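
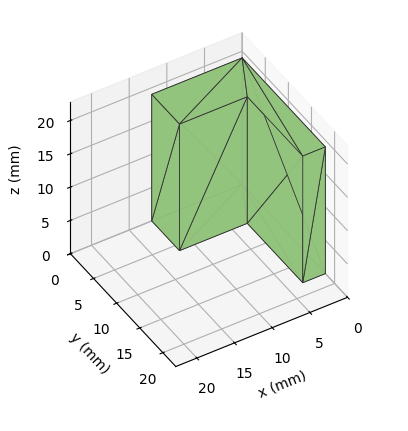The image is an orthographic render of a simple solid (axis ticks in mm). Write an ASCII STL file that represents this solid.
Reading the render: the shape is an L-shaped prism: outer 12 × 18 mm, arm thicknesses ≈ 6 mm (horizontal) and 3 mm (vertical), extruded 19 mm in z (dimensions read to the nearest mm from the axis ticks). For the STL, each face is triangulated and given an outward normal.

solid part
  facet normal 0.0000 0.0000 -1.0000
    outer loop
      vertex 12.0 6.0 0.0
      vertex 12.0 0.0 0.0
      vertex 0.0 0.0 0.0
    endloop
  endfacet
  facet normal 0.0000 0.0000 -1.0000
    outer loop
      vertex 3.0 6.0 0.0
      vertex 12.0 6.0 0.0
      vertex 0.0 0.0 0.0
    endloop
  endfacet
  facet normal 0.0000 0.0000 -1.0000
    outer loop
      vertex 3.0 18.0 0.0
      vertex 3.0 6.0 0.0
      vertex 0.0 0.0 0.0
    endloop
  endfacet
  facet normal 0.0000 0.0000 -1.0000
    outer loop
      vertex 0.0 18.0 0.0
      vertex 3.0 18.0 0.0
      vertex 0.0 0.0 0.0
    endloop
  endfacet
  facet normal 0.0000 0.0000 1.0000
    outer loop
      vertex 0.0 0.0 19.0
      vertex 12.0 0.0 19.0
      vertex 12.0 6.0 19.0
    endloop
  endfacet
  facet normal 0.0000 0.0000 1.0000
    outer loop
      vertex 0.0 0.0 19.0
      vertex 12.0 6.0 19.0
      vertex 3.0 6.0 19.0
    endloop
  endfacet
  facet normal 0.0000 0.0000 1.0000
    outer loop
      vertex 0.0 0.0 19.0
      vertex 3.0 6.0 19.0
      vertex 3.0 18.0 19.0
    endloop
  endfacet
  facet normal 0.0000 0.0000 1.0000
    outer loop
      vertex 0.0 0.0 19.0
      vertex 3.0 18.0 19.0
      vertex 0.0 18.0 19.0
    endloop
  endfacet
  facet normal 0.0000 -1.0000 0.0000
    outer loop
      vertex 0.0 0.0 0.0
      vertex 12.0 0.0 0.0
      vertex 12.0 0.0 19.0
    endloop
  endfacet
  facet normal 0.0000 -1.0000 0.0000
    outer loop
      vertex 0.0 0.0 0.0
      vertex 12.0 0.0 19.0
      vertex 0.0 0.0 19.0
    endloop
  endfacet
  facet normal 1.0000 0.0000 0.0000
    outer loop
      vertex 12.0 0.0 0.0
      vertex 12.0 6.0 0.0
      vertex 12.0 6.0 19.0
    endloop
  endfacet
  facet normal 1.0000 0.0000 0.0000
    outer loop
      vertex 12.0 0.0 0.0
      vertex 12.0 6.0 19.0
      vertex 12.0 0.0 19.0
    endloop
  endfacet
  facet normal 0.0000 1.0000 0.0000
    outer loop
      vertex 12.0 6.0 0.0
      vertex 3.0 6.0 0.0
      vertex 3.0 6.0 19.0
    endloop
  endfacet
  facet normal 0.0000 1.0000 0.0000
    outer loop
      vertex 12.0 6.0 0.0
      vertex 3.0 6.0 19.0
      vertex 12.0 6.0 19.0
    endloop
  endfacet
  facet normal 1.0000 0.0000 0.0000
    outer loop
      vertex 3.0 6.0 0.0
      vertex 3.0 18.0 0.0
      vertex 3.0 18.0 19.0
    endloop
  endfacet
  facet normal 1.0000 0.0000 0.0000
    outer loop
      vertex 3.0 6.0 0.0
      vertex 3.0 18.0 19.0
      vertex 3.0 6.0 19.0
    endloop
  endfacet
  facet normal 0.0000 1.0000 0.0000
    outer loop
      vertex 3.0 18.0 0.0
      vertex 0.0 18.0 0.0
      vertex 0.0 18.0 19.0
    endloop
  endfacet
  facet normal 0.0000 1.0000 0.0000
    outer loop
      vertex 3.0 18.0 0.0
      vertex 0.0 18.0 19.0
      vertex 3.0 18.0 19.0
    endloop
  endfacet
  facet normal -1.0000 0.0000 0.0000
    outer loop
      vertex 0.0 18.0 0.0
      vertex 0.0 0.0 0.0
      vertex 0.0 0.0 19.0
    endloop
  endfacet
  facet normal -1.0000 0.0000 0.0000
    outer loop
      vertex 0.0 18.0 0.0
      vertex 0.0 0.0 19.0
      vertex 0.0 18.0 19.0
    endloop
  endfacet
endsolid part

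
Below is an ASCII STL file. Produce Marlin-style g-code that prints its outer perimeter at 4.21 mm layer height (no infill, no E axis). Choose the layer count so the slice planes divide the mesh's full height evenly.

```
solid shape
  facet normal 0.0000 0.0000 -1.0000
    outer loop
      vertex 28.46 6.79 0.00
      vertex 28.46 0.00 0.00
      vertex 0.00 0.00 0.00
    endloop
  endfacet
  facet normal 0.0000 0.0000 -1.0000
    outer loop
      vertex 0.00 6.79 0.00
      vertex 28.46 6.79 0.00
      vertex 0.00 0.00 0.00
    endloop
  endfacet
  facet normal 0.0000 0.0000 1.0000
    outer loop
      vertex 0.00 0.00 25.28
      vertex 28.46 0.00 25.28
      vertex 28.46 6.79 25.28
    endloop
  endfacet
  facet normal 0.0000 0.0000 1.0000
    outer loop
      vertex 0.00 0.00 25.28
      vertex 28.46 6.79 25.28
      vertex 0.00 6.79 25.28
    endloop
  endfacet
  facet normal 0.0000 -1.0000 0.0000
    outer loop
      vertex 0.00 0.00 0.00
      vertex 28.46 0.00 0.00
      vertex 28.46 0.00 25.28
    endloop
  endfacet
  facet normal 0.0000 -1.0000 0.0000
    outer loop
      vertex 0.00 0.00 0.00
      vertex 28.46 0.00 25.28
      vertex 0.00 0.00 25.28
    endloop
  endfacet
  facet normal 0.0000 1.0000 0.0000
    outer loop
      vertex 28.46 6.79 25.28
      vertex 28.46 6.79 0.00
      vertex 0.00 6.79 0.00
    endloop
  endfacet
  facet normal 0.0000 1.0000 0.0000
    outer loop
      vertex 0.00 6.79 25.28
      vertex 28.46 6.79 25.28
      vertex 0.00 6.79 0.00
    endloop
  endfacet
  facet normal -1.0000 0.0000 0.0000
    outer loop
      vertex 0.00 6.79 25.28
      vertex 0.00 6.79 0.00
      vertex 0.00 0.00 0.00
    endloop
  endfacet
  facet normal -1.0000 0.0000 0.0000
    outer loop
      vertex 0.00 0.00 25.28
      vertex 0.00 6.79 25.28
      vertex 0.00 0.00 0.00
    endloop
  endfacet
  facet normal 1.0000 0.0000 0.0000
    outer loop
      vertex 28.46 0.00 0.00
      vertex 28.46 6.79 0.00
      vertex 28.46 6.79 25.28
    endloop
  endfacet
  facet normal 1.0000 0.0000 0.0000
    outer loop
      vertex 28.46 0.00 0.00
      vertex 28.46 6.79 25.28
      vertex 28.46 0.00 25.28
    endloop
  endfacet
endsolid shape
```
; perimeter-only toolpath
G21 ; units = mm
G90 ; absolute positioning
G28 ; home
; layer 1
G0 Z4.21
G0 X0.00 Y0.00
G1 X28.46 Y0.00
G1 X28.46 Y6.79
G1 X0.00 Y6.79
G1 X0.00 Y0.00
; layer 2
G0 Z8.43
G0 X0.00 Y0.00
G1 X28.46 Y0.00
G1 X28.46 Y6.79
G1 X0.00 Y6.79
G1 X0.00 Y0.00
; layer 3
G0 Z12.64
G0 X0.00 Y0.00
G1 X28.46 Y0.00
G1 X28.46 Y6.79
G1 X0.00 Y6.79
G1 X0.00 Y0.00
; layer 4
G0 Z16.85
G0 X0.00 Y0.00
G1 X28.46 Y0.00
G1 X28.46 Y6.79
G1 X0.00 Y6.79
G1 X0.00 Y0.00
; layer 5
G0 Z21.07
G0 X0.00 Y0.00
G1 X28.46 Y0.00
G1 X28.46 Y6.79
G1 X0.00 Y6.79
G1 X0.00 Y0.00
; layer 6
G0 Z25.28
G0 X0.00 Y0.00
G1 X28.46 Y0.00
G1 X28.46 Y6.79
G1 X0.00 Y6.79
G1 X0.00 Y0.00
M2 ; end

The solid is a rectangular box, roughly 28.5 × 6.79 mm footprint and 25.3 mm tall. Slicing at Δz = 4.21 mm — 6 equal slices spanning the solid's height, so layer i sits at z = i·h/6 — gives 6 non-empty perimeters. Each is a 4-segment closed polygon; G0 lifts to the layer z and rapids to the start vertex, then G1 traces the edges.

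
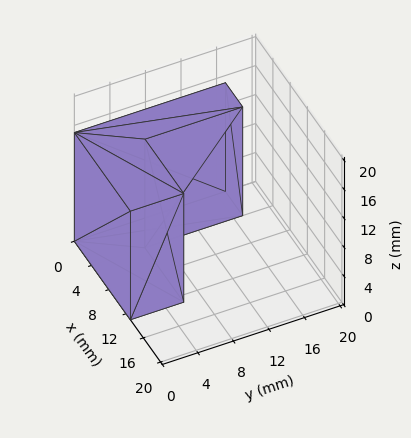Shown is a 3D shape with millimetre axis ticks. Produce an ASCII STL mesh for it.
Reading the render: the shape is an L-shaped prism: outer 13 × 17 mm, arm thicknesses ≈ 6 mm (horizontal) and 4 mm (vertical), extruded 15 mm in z (dimensions read to the nearest mm from the axis ticks). For the STL, each face is triangulated and given an outward normal.

solid part
  facet normal 0.0000 0.0000 -1.0000
    outer loop
      vertex 13.0 6.0 0.0
      vertex 13.0 0.0 0.0
      vertex 0.0 0.0 0.0
    endloop
  endfacet
  facet normal 0.0000 0.0000 -1.0000
    outer loop
      vertex 4.0 6.0 0.0
      vertex 13.0 6.0 0.0
      vertex 0.0 0.0 0.0
    endloop
  endfacet
  facet normal 0.0000 0.0000 -1.0000
    outer loop
      vertex 4.0 17.0 0.0
      vertex 4.0 6.0 0.0
      vertex 0.0 0.0 0.0
    endloop
  endfacet
  facet normal 0.0000 0.0000 -1.0000
    outer loop
      vertex 0.0 17.0 0.0
      vertex 4.0 17.0 0.0
      vertex 0.0 0.0 0.0
    endloop
  endfacet
  facet normal 0.0000 0.0000 1.0000
    outer loop
      vertex 0.0 0.0 15.0
      vertex 13.0 0.0 15.0
      vertex 13.0 6.0 15.0
    endloop
  endfacet
  facet normal 0.0000 0.0000 1.0000
    outer loop
      vertex 0.0 0.0 15.0
      vertex 13.0 6.0 15.0
      vertex 4.0 6.0 15.0
    endloop
  endfacet
  facet normal 0.0000 0.0000 1.0000
    outer loop
      vertex 0.0 0.0 15.0
      vertex 4.0 6.0 15.0
      vertex 4.0 17.0 15.0
    endloop
  endfacet
  facet normal 0.0000 0.0000 1.0000
    outer loop
      vertex 0.0 0.0 15.0
      vertex 4.0 17.0 15.0
      vertex 0.0 17.0 15.0
    endloop
  endfacet
  facet normal 0.0000 -1.0000 0.0000
    outer loop
      vertex 0.0 0.0 0.0
      vertex 13.0 0.0 0.0
      vertex 13.0 0.0 15.0
    endloop
  endfacet
  facet normal 0.0000 -1.0000 0.0000
    outer loop
      vertex 0.0 0.0 0.0
      vertex 13.0 0.0 15.0
      vertex 0.0 0.0 15.0
    endloop
  endfacet
  facet normal 1.0000 0.0000 0.0000
    outer loop
      vertex 13.0 0.0 0.0
      vertex 13.0 6.0 0.0
      vertex 13.0 6.0 15.0
    endloop
  endfacet
  facet normal 1.0000 0.0000 0.0000
    outer loop
      vertex 13.0 0.0 0.0
      vertex 13.0 6.0 15.0
      vertex 13.0 0.0 15.0
    endloop
  endfacet
  facet normal 0.0000 1.0000 0.0000
    outer loop
      vertex 13.0 6.0 0.0
      vertex 4.0 6.0 0.0
      vertex 4.0 6.0 15.0
    endloop
  endfacet
  facet normal 0.0000 1.0000 0.0000
    outer loop
      vertex 13.0 6.0 0.0
      vertex 4.0 6.0 15.0
      vertex 13.0 6.0 15.0
    endloop
  endfacet
  facet normal 1.0000 0.0000 0.0000
    outer loop
      vertex 4.0 6.0 0.0
      vertex 4.0 17.0 0.0
      vertex 4.0 17.0 15.0
    endloop
  endfacet
  facet normal 1.0000 0.0000 0.0000
    outer loop
      vertex 4.0 6.0 0.0
      vertex 4.0 17.0 15.0
      vertex 4.0 6.0 15.0
    endloop
  endfacet
  facet normal 0.0000 1.0000 0.0000
    outer loop
      vertex 4.0 17.0 0.0
      vertex 0.0 17.0 0.0
      vertex 0.0 17.0 15.0
    endloop
  endfacet
  facet normal 0.0000 1.0000 0.0000
    outer loop
      vertex 4.0 17.0 0.0
      vertex 0.0 17.0 15.0
      vertex 4.0 17.0 15.0
    endloop
  endfacet
  facet normal -1.0000 0.0000 0.0000
    outer loop
      vertex 0.0 17.0 0.0
      vertex 0.0 0.0 0.0
      vertex 0.0 0.0 15.0
    endloop
  endfacet
  facet normal -1.0000 0.0000 0.0000
    outer loop
      vertex 0.0 17.0 0.0
      vertex 0.0 0.0 15.0
      vertex 0.0 17.0 15.0
    endloop
  endfacet
endsolid part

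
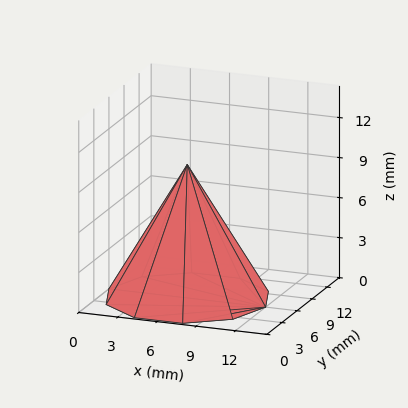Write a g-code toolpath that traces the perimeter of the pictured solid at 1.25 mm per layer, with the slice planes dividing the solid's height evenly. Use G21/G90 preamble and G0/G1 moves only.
Reading the render: the shape is a regular 10-sided pyramid, base circumscribed radius ≈ 6 mm, apex at z ≈ 10 mm (dimensions read to the nearest mm from the axis ticks). For the g-code, the solid's height is divided into equal slices at the stated Δz and each level perimeter traced with G1 moves after a G0 lift.

; perimeter-only toolpath
G21 ; units = mm
G90 ; absolute positioning
G28 ; home
; layer 1
G0 Z1.25
G0 X11.25 Y6.00
G1 X10.24 Y9.09
G1 X7.62 Y11.00
G1 X4.38 Y11.00
G1 X1.76 Y9.09
G1 X0.75 Y6.00
G1 X1.76 Y2.91
G1 X4.38 Y1.00
G1 X7.62 Y1.00
G1 X10.24 Y2.91
G1 X11.25 Y6.00
; layer 2
G0 Z2.50
G0 X10.50 Y6.00
G1 X9.64 Y8.65
G1 X7.39 Y10.28
G1 X4.61 Y10.28
G1 X2.36 Y8.65
G1 X1.50 Y6.00
G1 X2.36 Y3.35
G1 X4.61 Y1.72
G1 X7.39 Y1.72
G1 X9.64 Y3.35
G1 X10.50 Y6.00
; layer 3
G0 Z3.75
G0 X9.75 Y6.00
G1 X9.03 Y8.21
G1 X7.16 Y9.57
G1 X4.84 Y9.57
G1 X2.97 Y8.21
G1 X2.25 Y6.00
G1 X2.97 Y3.79
G1 X4.84 Y2.43
G1 X7.16 Y2.43
G1 X9.03 Y3.79
G1 X9.75 Y6.00
; layer 4
G0 Z5.00
G0 X9.00 Y6.00
G1 X8.43 Y7.76
G1 X6.92 Y8.86
G1 X5.08 Y8.86
G1 X3.58 Y7.76
G1 X3.00 Y6.00
G1 X3.58 Y4.24
G1 X5.08 Y3.15
G1 X6.92 Y3.15
G1 X8.43 Y4.24
G1 X9.00 Y6.00
; layer 5
G0 Z6.25
G0 X8.25 Y6.00
G1 X7.82 Y7.32
G1 X6.69 Y8.14
G1 X5.31 Y8.14
G1 X4.18 Y7.32
G1 X3.75 Y6.00
G1 X4.18 Y4.68
G1 X5.31 Y3.86
G1 X6.69 Y3.86
G1 X7.82 Y4.68
G1 X8.25 Y6.00
; layer 6
G0 Z7.50
G0 X7.50 Y6.00
G1 X7.21 Y6.88
G1 X6.46 Y7.43
G1 X5.54 Y7.43
G1 X4.79 Y6.88
G1 X4.50 Y6.00
G1 X4.79 Y5.12
G1 X5.54 Y4.57
G1 X6.46 Y4.57
G1 X7.21 Y5.12
G1 X7.50 Y6.00
; layer 7
G0 Z8.75
G0 X6.75 Y6.00
G1 X6.61 Y6.44
G1 X6.23 Y6.71
G1 X5.77 Y6.71
G1 X5.39 Y6.44
G1 X5.25 Y6.00
G1 X5.39 Y5.56
G1 X5.77 Y5.29
G1 X6.23 Y5.29
G1 X6.61 Y5.56
G1 X6.75 Y6.00
M2 ; end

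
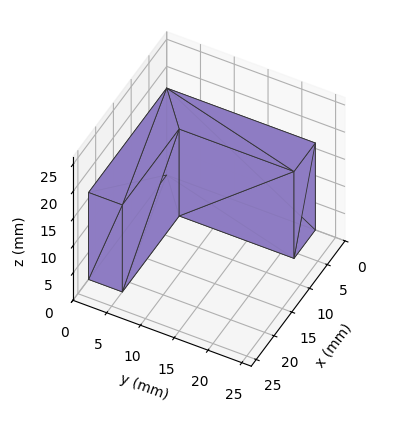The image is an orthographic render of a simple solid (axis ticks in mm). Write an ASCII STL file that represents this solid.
Reading the render: the shape is an L-shaped prism: outer 22 × 22 mm, arm thicknesses ≈ 5 mm (horizontal) and 6 mm (vertical), extruded 16 mm in z (dimensions read to the nearest mm from the axis ticks). For the STL, each face is triangulated and given an outward normal.

solid part
  facet normal 0.0000 0.0000 -1.0000
    outer loop
      vertex 22.0 5.0 0.0
      vertex 22.0 0.0 0.0
      vertex 0.0 0.0 0.0
    endloop
  endfacet
  facet normal 0.0000 0.0000 -1.0000
    outer loop
      vertex 6.0 5.0 0.0
      vertex 22.0 5.0 0.0
      vertex 0.0 0.0 0.0
    endloop
  endfacet
  facet normal 0.0000 0.0000 -1.0000
    outer loop
      vertex 6.0 22.0 0.0
      vertex 6.0 5.0 0.0
      vertex 0.0 0.0 0.0
    endloop
  endfacet
  facet normal 0.0000 0.0000 -1.0000
    outer loop
      vertex 0.0 22.0 0.0
      vertex 6.0 22.0 0.0
      vertex 0.0 0.0 0.0
    endloop
  endfacet
  facet normal 0.0000 0.0000 1.0000
    outer loop
      vertex 0.0 0.0 16.0
      vertex 22.0 0.0 16.0
      vertex 22.0 5.0 16.0
    endloop
  endfacet
  facet normal 0.0000 0.0000 1.0000
    outer loop
      vertex 0.0 0.0 16.0
      vertex 22.0 5.0 16.0
      vertex 6.0 5.0 16.0
    endloop
  endfacet
  facet normal 0.0000 0.0000 1.0000
    outer loop
      vertex 0.0 0.0 16.0
      vertex 6.0 5.0 16.0
      vertex 6.0 22.0 16.0
    endloop
  endfacet
  facet normal 0.0000 0.0000 1.0000
    outer loop
      vertex 0.0 0.0 16.0
      vertex 6.0 22.0 16.0
      vertex 0.0 22.0 16.0
    endloop
  endfacet
  facet normal 0.0000 -1.0000 0.0000
    outer loop
      vertex 0.0 0.0 0.0
      vertex 22.0 0.0 0.0
      vertex 22.0 0.0 16.0
    endloop
  endfacet
  facet normal 0.0000 -1.0000 0.0000
    outer loop
      vertex 0.0 0.0 0.0
      vertex 22.0 0.0 16.0
      vertex 0.0 0.0 16.0
    endloop
  endfacet
  facet normal 1.0000 0.0000 0.0000
    outer loop
      vertex 22.0 0.0 0.0
      vertex 22.0 5.0 0.0
      vertex 22.0 5.0 16.0
    endloop
  endfacet
  facet normal 1.0000 0.0000 0.0000
    outer loop
      vertex 22.0 0.0 0.0
      vertex 22.0 5.0 16.0
      vertex 22.0 0.0 16.0
    endloop
  endfacet
  facet normal 0.0000 1.0000 0.0000
    outer loop
      vertex 22.0 5.0 0.0
      vertex 6.0 5.0 0.0
      vertex 6.0 5.0 16.0
    endloop
  endfacet
  facet normal 0.0000 1.0000 0.0000
    outer loop
      vertex 22.0 5.0 0.0
      vertex 6.0 5.0 16.0
      vertex 22.0 5.0 16.0
    endloop
  endfacet
  facet normal 1.0000 0.0000 0.0000
    outer loop
      vertex 6.0 5.0 0.0
      vertex 6.0 22.0 0.0
      vertex 6.0 22.0 16.0
    endloop
  endfacet
  facet normal 1.0000 0.0000 0.0000
    outer loop
      vertex 6.0 5.0 0.0
      vertex 6.0 22.0 16.0
      vertex 6.0 5.0 16.0
    endloop
  endfacet
  facet normal 0.0000 1.0000 0.0000
    outer loop
      vertex 6.0 22.0 0.0
      vertex 0.0 22.0 0.0
      vertex 0.0 22.0 16.0
    endloop
  endfacet
  facet normal 0.0000 1.0000 0.0000
    outer loop
      vertex 6.0 22.0 0.0
      vertex 0.0 22.0 16.0
      vertex 6.0 22.0 16.0
    endloop
  endfacet
  facet normal -1.0000 0.0000 0.0000
    outer loop
      vertex 0.0 22.0 0.0
      vertex 0.0 0.0 0.0
      vertex 0.0 0.0 16.0
    endloop
  endfacet
  facet normal -1.0000 0.0000 0.0000
    outer loop
      vertex 0.0 22.0 0.0
      vertex 0.0 0.0 16.0
      vertex 0.0 22.0 16.0
    endloop
  endfacet
endsolid part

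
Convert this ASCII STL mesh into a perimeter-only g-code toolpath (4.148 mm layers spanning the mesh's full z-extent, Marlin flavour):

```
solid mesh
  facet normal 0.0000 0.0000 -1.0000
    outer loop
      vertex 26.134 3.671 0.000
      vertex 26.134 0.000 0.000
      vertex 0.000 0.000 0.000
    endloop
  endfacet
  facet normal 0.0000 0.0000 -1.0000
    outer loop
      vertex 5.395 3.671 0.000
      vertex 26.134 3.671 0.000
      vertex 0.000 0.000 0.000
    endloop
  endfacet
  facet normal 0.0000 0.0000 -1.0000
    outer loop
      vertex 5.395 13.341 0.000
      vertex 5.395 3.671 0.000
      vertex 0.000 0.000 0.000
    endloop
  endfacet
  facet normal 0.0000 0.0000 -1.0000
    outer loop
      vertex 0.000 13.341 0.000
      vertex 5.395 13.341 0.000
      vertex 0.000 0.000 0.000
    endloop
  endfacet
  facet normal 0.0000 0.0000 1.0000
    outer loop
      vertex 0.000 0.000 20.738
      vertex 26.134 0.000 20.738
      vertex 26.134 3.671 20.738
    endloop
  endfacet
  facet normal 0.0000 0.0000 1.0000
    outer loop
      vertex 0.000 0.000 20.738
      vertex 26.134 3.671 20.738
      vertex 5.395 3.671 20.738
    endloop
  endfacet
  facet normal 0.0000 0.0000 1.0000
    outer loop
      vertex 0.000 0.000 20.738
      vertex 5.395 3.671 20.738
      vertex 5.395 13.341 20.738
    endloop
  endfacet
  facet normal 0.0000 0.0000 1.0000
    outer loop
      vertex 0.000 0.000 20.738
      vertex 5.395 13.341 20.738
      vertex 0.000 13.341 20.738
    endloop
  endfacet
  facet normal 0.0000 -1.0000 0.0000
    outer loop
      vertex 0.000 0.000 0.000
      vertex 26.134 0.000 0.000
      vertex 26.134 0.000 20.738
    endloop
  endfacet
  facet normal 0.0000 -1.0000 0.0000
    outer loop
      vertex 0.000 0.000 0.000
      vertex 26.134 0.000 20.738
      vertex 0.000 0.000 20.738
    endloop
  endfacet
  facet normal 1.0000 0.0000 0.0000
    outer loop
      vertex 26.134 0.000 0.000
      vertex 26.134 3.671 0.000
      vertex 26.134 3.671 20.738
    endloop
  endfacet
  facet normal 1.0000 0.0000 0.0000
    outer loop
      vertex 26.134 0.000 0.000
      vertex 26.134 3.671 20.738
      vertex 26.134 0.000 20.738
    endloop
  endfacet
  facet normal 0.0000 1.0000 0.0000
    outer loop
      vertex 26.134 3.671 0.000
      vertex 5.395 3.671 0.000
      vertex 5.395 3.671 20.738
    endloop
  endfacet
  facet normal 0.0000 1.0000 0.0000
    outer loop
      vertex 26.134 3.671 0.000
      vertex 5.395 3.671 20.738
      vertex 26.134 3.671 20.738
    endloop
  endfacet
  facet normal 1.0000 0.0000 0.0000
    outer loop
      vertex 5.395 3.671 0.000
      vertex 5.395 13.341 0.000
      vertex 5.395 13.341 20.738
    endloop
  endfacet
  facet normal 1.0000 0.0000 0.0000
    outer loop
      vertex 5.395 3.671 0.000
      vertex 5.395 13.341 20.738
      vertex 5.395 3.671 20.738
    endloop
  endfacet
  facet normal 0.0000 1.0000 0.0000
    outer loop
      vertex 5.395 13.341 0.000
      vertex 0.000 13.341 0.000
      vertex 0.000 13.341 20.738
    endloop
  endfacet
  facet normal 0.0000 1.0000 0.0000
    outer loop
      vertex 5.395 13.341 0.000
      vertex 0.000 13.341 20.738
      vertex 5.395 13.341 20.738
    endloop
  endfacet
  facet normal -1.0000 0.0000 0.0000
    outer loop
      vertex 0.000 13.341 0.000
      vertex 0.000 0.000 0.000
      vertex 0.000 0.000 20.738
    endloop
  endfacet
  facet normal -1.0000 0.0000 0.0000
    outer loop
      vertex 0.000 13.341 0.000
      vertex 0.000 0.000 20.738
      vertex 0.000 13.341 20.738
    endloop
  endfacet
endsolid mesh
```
; perimeter-only toolpath
G21 ; units = mm
G90 ; absolute positioning
G28 ; home
; layer 1
G0 Z4.148
G0 X0.000 Y0.000
G1 X26.134 Y0.000
G1 X26.134 Y3.671
G1 X5.395 Y3.671
G1 X5.395 Y13.341
G1 X0.000 Y13.341
G1 X0.000 Y0.000
; layer 2
G0 Z8.295
G0 X0.000 Y0.000
G1 X26.134 Y0.000
G1 X26.134 Y3.671
G1 X5.395 Y3.671
G1 X5.395 Y13.341
G1 X0.000 Y13.341
G1 X0.000 Y0.000
; layer 3
G0 Z12.443
G0 X0.000 Y0.000
G1 X26.134 Y0.000
G1 X26.134 Y3.671
G1 X5.395 Y3.671
G1 X5.395 Y13.341
G1 X0.000 Y13.341
G1 X0.000 Y0.000
; layer 4
G0 Z16.590
G0 X0.000 Y0.000
G1 X26.134 Y0.000
G1 X26.134 Y3.671
G1 X5.395 Y3.671
G1 X5.395 Y13.341
G1 X0.000 Y13.341
G1 X0.000 Y0.000
; layer 5
G0 Z20.738
G0 X0.000 Y0.000
G1 X26.134 Y0.000
G1 X26.134 Y3.671
G1 X5.395 Y3.671
G1 X5.395 Y13.341
G1 X0.000 Y13.341
G1 X0.000 Y0.000
M2 ; end

The solid is an L-shaped prism: outer 26.1 × 13.3 mm, arm thicknesses ≈ 3.67 mm (horizontal) and 5.39 mm (vertical), extruded 20.7 mm in z. Slicing at Δz = 4.148 mm — 5 equal slices spanning the solid's height, so layer i sits at z = i·h/5 — gives 5 non-empty perimeters. Each is a 6-segment closed polygon; G0 lifts to the layer z and rapids to the start vertex, then G1 traces the edges.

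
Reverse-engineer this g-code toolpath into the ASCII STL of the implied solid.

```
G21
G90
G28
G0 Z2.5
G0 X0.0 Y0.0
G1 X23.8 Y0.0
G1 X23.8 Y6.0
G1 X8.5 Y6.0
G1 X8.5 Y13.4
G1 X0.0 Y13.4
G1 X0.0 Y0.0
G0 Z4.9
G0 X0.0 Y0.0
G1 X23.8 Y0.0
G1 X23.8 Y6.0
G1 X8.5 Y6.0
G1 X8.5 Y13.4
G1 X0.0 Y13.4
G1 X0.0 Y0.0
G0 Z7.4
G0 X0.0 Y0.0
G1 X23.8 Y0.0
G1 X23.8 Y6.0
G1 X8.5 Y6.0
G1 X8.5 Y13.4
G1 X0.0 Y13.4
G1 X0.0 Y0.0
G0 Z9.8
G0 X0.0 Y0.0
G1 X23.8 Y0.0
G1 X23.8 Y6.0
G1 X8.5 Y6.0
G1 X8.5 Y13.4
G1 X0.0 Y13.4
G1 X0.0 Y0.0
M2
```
solid part
  facet normal 0.0000 0.0000 -1.0000
    outer loop
      vertex 23.8 6.0 0.0
      vertex 23.8 0.0 0.0
      vertex 0.0 0.0 0.0
    endloop
  endfacet
  facet normal 0.0000 0.0000 -1.0000
    outer loop
      vertex 8.5 6.0 0.0
      vertex 23.8 6.0 0.0
      vertex 0.0 0.0 0.0
    endloop
  endfacet
  facet normal 0.0000 0.0000 -1.0000
    outer loop
      vertex 8.5 13.4 0.0
      vertex 8.5 6.0 0.0
      vertex 0.0 0.0 0.0
    endloop
  endfacet
  facet normal 0.0000 0.0000 -1.0000
    outer loop
      vertex 0.0 13.4 0.0
      vertex 8.5 13.4 0.0
      vertex 0.0 0.0 0.0
    endloop
  endfacet
  facet normal 0.0000 0.0000 1.0000
    outer loop
      vertex 0.0 0.0 9.8
      vertex 23.8 0.0 9.8
      vertex 23.8 6.0 9.8
    endloop
  endfacet
  facet normal 0.0000 0.0000 1.0000
    outer loop
      vertex 0.0 0.0 9.8
      vertex 23.8 6.0 9.8
      vertex 8.5 6.0 9.8
    endloop
  endfacet
  facet normal 0.0000 0.0000 1.0000
    outer loop
      vertex 0.0 0.0 9.8
      vertex 8.5 6.0 9.8
      vertex 8.5 13.4 9.8
    endloop
  endfacet
  facet normal 0.0000 0.0000 1.0000
    outer loop
      vertex 0.0 0.0 9.8
      vertex 8.5 13.4 9.8
      vertex 0.0 13.4 9.8
    endloop
  endfacet
  facet normal 0.0000 -1.0000 0.0000
    outer loop
      vertex 0.0 0.0 0.0
      vertex 23.8 0.0 0.0
      vertex 23.8 0.0 9.8
    endloop
  endfacet
  facet normal 0.0000 -1.0000 0.0000
    outer loop
      vertex 0.0 0.0 0.0
      vertex 23.8 0.0 9.8
      vertex 0.0 0.0 9.8
    endloop
  endfacet
  facet normal 1.0000 0.0000 0.0000
    outer loop
      vertex 23.8 0.0 0.0
      vertex 23.8 6.0 0.0
      vertex 23.8 6.0 9.8
    endloop
  endfacet
  facet normal 1.0000 0.0000 0.0000
    outer loop
      vertex 23.8 0.0 0.0
      vertex 23.8 6.0 9.8
      vertex 23.8 0.0 9.8
    endloop
  endfacet
  facet normal 0.0000 1.0000 0.0000
    outer loop
      vertex 23.8 6.0 0.0
      vertex 8.5 6.0 0.0
      vertex 8.5 6.0 9.8
    endloop
  endfacet
  facet normal 0.0000 1.0000 0.0000
    outer loop
      vertex 23.8 6.0 0.0
      vertex 8.5 6.0 9.8
      vertex 23.8 6.0 9.8
    endloop
  endfacet
  facet normal 1.0000 0.0000 0.0000
    outer loop
      vertex 8.5 6.0 0.0
      vertex 8.5 13.4 0.0
      vertex 8.5 13.4 9.8
    endloop
  endfacet
  facet normal 1.0000 0.0000 0.0000
    outer loop
      vertex 8.5 6.0 0.0
      vertex 8.5 13.4 9.8
      vertex 8.5 6.0 9.8
    endloop
  endfacet
  facet normal 0.0000 1.0000 0.0000
    outer loop
      vertex 8.5 13.4 0.0
      vertex 0.0 13.4 0.0
      vertex 0.0 13.4 9.8
    endloop
  endfacet
  facet normal 0.0000 1.0000 0.0000
    outer loop
      vertex 8.5 13.4 0.0
      vertex 0.0 13.4 9.8
      vertex 8.5 13.4 9.8
    endloop
  endfacet
  facet normal -1.0000 0.0000 0.0000
    outer loop
      vertex 0.0 13.4 0.0
      vertex 0.0 0.0 0.0
      vertex 0.0 0.0 9.8
    endloop
  endfacet
  facet normal -1.0000 0.0000 0.0000
    outer loop
      vertex 0.0 13.4 0.0
      vertex 0.0 0.0 9.8
      vertex 0.0 13.4 9.8
    endloop
  endfacet
endsolid part

The G0 Z moves step by Δz≈2.5 mm. Every layer's G1 loop is the same polygon, so the solid is a straight extrusion of it from z=0 to z≈9.8. Closing with flat bottom and top caps and triangulating gives 20 facets — an L-shaped prism: outer 23.8 × 13.4 mm, arm thicknesses ≈ 6 mm (horizontal) and 8.5 mm (vertical), extruded 9.8 mm in z.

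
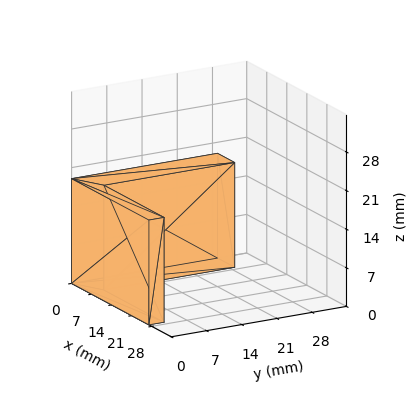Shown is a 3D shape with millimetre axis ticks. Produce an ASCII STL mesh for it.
Reading the render: the shape is an L-shaped prism: outer 27 × 29 mm, arm thicknesses ≈ 3 mm (horizontal) and 6 mm (vertical), extruded 19 mm in z (dimensions read to the nearest mm from the axis ticks). For the STL, each face is triangulated and given an outward normal.

solid part
  facet normal 0.0000 0.0000 -1.0000
    outer loop
      vertex 27.00 3.00 0.00
      vertex 27.00 0.00 0.00
      vertex 0.00 0.00 0.00
    endloop
  endfacet
  facet normal 0.0000 0.0000 -1.0000
    outer loop
      vertex 6.00 3.00 0.00
      vertex 27.00 3.00 0.00
      vertex 0.00 0.00 0.00
    endloop
  endfacet
  facet normal 0.0000 0.0000 -1.0000
    outer loop
      vertex 6.00 29.00 0.00
      vertex 6.00 3.00 0.00
      vertex 0.00 0.00 0.00
    endloop
  endfacet
  facet normal 0.0000 0.0000 -1.0000
    outer loop
      vertex 0.00 29.00 0.00
      vertex 6.00 29.00 0.00
      vertex 0.00 0.00 0.00
    endloop
  endfacet
  facet normal 0.0000 0.0000 1.0000
    outer loop
      vertex 0.00 0.00 19.00
      vertex 27.00 0.00 19.00
      vertex 27.00 3.00 19.00
    endloop
  endfacet
  facet normal 0.0000 0.0000 1.0000
    outer loop
      vertex 0.00 0.00 19.00
      vertex 27.00 3.00 19.00
      vertex 6.00 3.00 19.00
    endloop
  endfacet
  facet normal 0.0000 0.0000 1.0000
    outer loop
      vertex 0.00 0.00 19.00
      vertex 6.00 3.00 19.00
      vertex 6.00 29.00 19.00
    endloop
  endfacet
  facet normal 0.0000 0.0000 1.0000
    outer loop
      vertex 0.00 0.00 19.00
      vertex 6.00 29.00 19.00
      vertex 0.00 29.00 19.00
    endloop
  endfacet
  facet normal 0.0000 -1.0000 0.0000
    outer loop
      vertex 0.00 0.00 0.00
      vertex 27.00 0.00 0.00
      vertex 27.00 0.00 19.00
    endloop
  endfacet
  facet normal 0.0000 -1.0000 0.0000
    outer loop
      vertex 0.00 0.00 0.00
      vertex 27.00 0.00 19.00
      vertex 0.00 0.00 19.00
    endloop
  endfacet
  facet normal 1.0000 0.0000 0.0000
    outer loop
      vertex 27.00 0.00 0.00
      vertex 27.00 3.00 0.00
      vertex 27.00 3.00 19.00
    endloop
  endfacet
  facet normal 1.0000 0.0000 0.0000
    outer loop
      vertex 27.00 0.00 0.00
      vertex 27.00 3.00 19.00
      vertex 27.00 0.00 19.00
    endloop
  endfacet
  facet normal 0.0000 1.0000 0.0000
    outer loop
      vertex 27.00 3.00 0.00
      vertex 6.00 3.00 0.00
      vertex 6.00 3.00 19.00
    endloop
  endfacet
  facet normal 0.0000 1.0000 0.0000
    outer loop
      vertex 27.00 3.00 0.00
      vertex 6.00 3.00 19.00
      vertex 27.00 3.00 19.00
    endloop
  endfacet
  facet normal 1.0000 0.0000 0.0000
    outer loop
      vertex 6.00 3.00 0.00
      vertex 6.00 29.00 0.00
      vertex 6.00 29.00 19.00
    endloop
  endfacet
  facet normal 1.0000 0.0000 0.0000
    outer loop
      vertex 6.00 3.00 0.00
      vertex 6.00 29.00 19.00
      vertex 6.00 3.00 19.00
    endloop
  endfacet
  facet normal 0.0000 1.0000 0.0000
    outer loop
      vertex 6.00 29.00 0.00
      vertex 0.00 29.00 0.00
      vertex 0.00 29.00 19.00
    endloop
  endfacet
  facet normal 0.0000 1.0000 0.0000
    outer loop
      vertex 6.00 29.00 0.00
      vertex 0.00 29.00 19.00
      vertex 6.00 29.00 19.00
    endloop
  endfacet
  facet normal -1.0000 0.0000 0.0000
    outer loop
      vertex 0.00 29.00 0.00
      vertex 0.00 0.00 0.00
      vertex 0.00 0.00 19.00
    endloop
  endfacet
  facet normal -1.0000 0.0000 0.0000
    outer loop
      vertex 0.00 29.00 0.00
      vertex 0.00 0.00 19.00
      vertex 0.00 29.00 19.00
    endloop
  endfacet
endsolid part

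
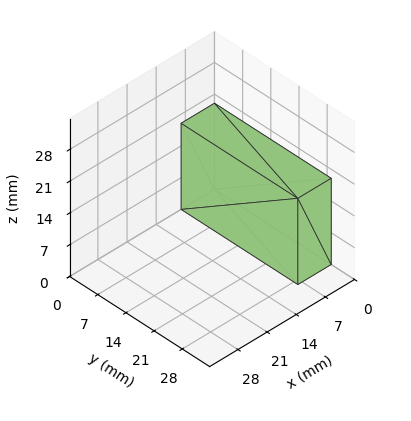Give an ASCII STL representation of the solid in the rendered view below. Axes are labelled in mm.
Reading the render: the shape is a rectangular box, roughly 8 × 29 mm footprint and 19 mm tall (dimensions read to the nearest mm from the axis ticks). For the STL, each face is triangulated and given an outward normal.

solid part
  facet normal 0.0000 0.0000 -1.0000
    outer loop
      vertex 8.000 29.000 0.000
      vertex 8.000 0.000 0.000
      vertex 0.000 0.000 0.000
    endloop
  endfacet
  facet normal 0.0000 0.0000 -1.0000
    outer loop
      vertex 0.000 29.000 0.000
      vertex 8.000 29.000 0.000
      vertex 0.000 0.000 0.000
    endloop
  endfacet
  facet normal 0.0000 0.0000 1.0000
    outer loop
      vertex 0.000 0.000 19.000
      vertex 8.000 0.000 19.000
      vertex 8.000 29.000 19.000
    endloop
  endfacet
  facet normal 0.0000 0.0000 1.0000
    outer loop
      vertex 0.000 0.000 19.000
      vertex 8.000 29.000 19.000
      vertex 0.000 29.000 19.000
    endloop
  endfacet
  facet normal 0.0000 -1.0000 0.0000
    outer loop
      vertex 0.000 0.000 0.000
      vertex 8.000 0.000 0.000
      vertex 8.000 0.000 19.000
    endloop
  endfacet
  facet normal 0.0000 -1.0000 0.0000
    outer loop
      vertex 0.000 0.000 0.000
      vertex 8.000 0.000 19.000
      vertex 0.000 0.000 19.000
    endloop
  endfacet
  facet normal 0.0000 1.0000 0.0000
    outer loop
      vertex 8.000 29.000 19.000
      vertex 8.000 29.000 0.000
      vertex 0.000 29.000 0.000
    endloop
  endfacet
  facet normal 0.0000 1.0000 0.0000
    outer loop
      vertex 0.000 29.000 19.000
      vertex 8.000 29.000 19.000
      vertex 0.000 29.000 0.000
    endloop
  endfacet
  facet normal -1.0000 0.0000 0.0000
    outer loop
      vertex 0.000 29.000 19.000
      vertex 0.000 29.000 0.000
      vertex 0.000 0.000 0.000
    endloop
  endfacet
  facet normal -1.0000 0.0000 0.0000
    outer loop
      vertex 0.000 0.000 19.000
      vertex 0.000 29.000 19.000
      vertex 0.000 0.000 0.000
    endloop
  endfacet
  facet normal 1.0000 0.0000 0.0000
    outer loop
      vertex 8.000 0.000 0.000
      vertex 8.000 29.000 0.000
      vertex 8.000 29.000 19.000
    endloop
  endfacet
  facet normal 1.0000 0.0000 0.0000
    outer loop
      vertex 8.000 0.000 0.000
      vertex 8.000 29.000 19.000
      vertex 8.000 0.000 19.000
    endloop
  endfacet
endsolid part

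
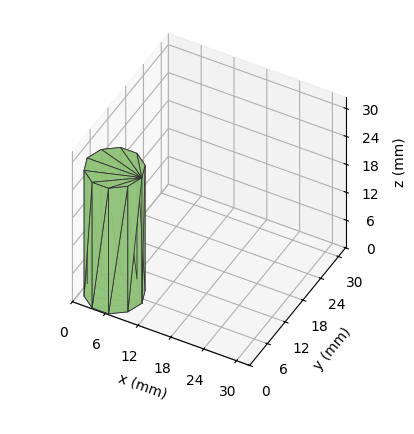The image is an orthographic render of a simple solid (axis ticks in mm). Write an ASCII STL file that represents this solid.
Reading the render: the shape is a regular 10-sided prism (a cylinder approximated with 10 flat sides), circumscribed radius ≈ 5 mm, height ≈ 27 mm (dimensions read to the nearest mm from the axis ticks). For the STL, each face is triangulated and given an outward normal.

solid part
  facet normal 0.0000 0.0000 -1.0000
    outer loop
      vertex 6.5 9.8 0.0
      vertex 9.0 7.9 0.0
      vertex 10.0 5.0 0.0
    endloop
  endfacet
  facet normal 0.0000 0.0000 -1.0000
    outer loop
      vertex 3.5 9.8 0.0
      vertex 6.5 9.8 0.0
      vertex 10.0 5.0 0.0
    endloop
  endfacet
  facet normal 0.0000 0.0000 -1.0000
    outer loop
      vertex 1.0 7.9 0.0
      vertex 3.5 9.8 0.0
      vertex 10.0 5.0 0.0
    endloop
  endfacet
  facet normal 0.0000 0.0000 -1.0000
    outer loop
      vertex 0.0 5.0 0.0
      vertex 1.0 7.9 0.0
      vertex 10.0 5.0 0.0
    endloop
  endfacet
  facet normal 0.0000 0.0000 -1.0000
    outer loop
      vertex 1.0 2.1 0.0
      vertex 0.0 5.0 0.0
      vertex 10.0 5.0 0.0
    endloop
  endfacet
  facet normal 0.0000 0.0000 -1.0000
    outer loop
      vertex 3.5 0.2 0.0
      vertex 1.0 2.1 0.0
      vertex 10.0 5.0 0.0
    endloop
  endfacet
  facet normal 0.0000 0.0000 -1.0000
    outer loop
      vertex 6.5 0.2 0.0
      vertex 3.5 0.2 0.0
      vertex 10.0 5.0 0.0
    endloop
  endfacet
  facet normal 0.0000 0.0000 -1.0000
    outer loop
      vertex 9.0 2.1 0.0
      vertex 6.5 0.2 0.0
      vertex 10.0 5.0 0.0
    endloop
  endfacet
  facet normal 0.0000 0.0000 1.0000
    outer loop
      vertex 10.0 5.0 27.0
      vertex 9.0 7.9 27.0
      vertex 6.5 9.8 27.0
    endloop
  endfacet
  facet normal 0.0000 0.0000 1.0000
    outer loop
      vertex 10.0 5.0 27.0
      vertex 6.5 9.8 27.0
      vertex 3.5 9.8 27.0
    endloop
  endfacet
  facet normal 0.0000 0.0000 1.0000
    outer loop
      vertex 10.0 5.0 27.0
      vertex 3.5 9.8 27.0
      vertex 1.0 7.9 27.0
    endloop
  endfacet
  facet normal 0.0000 0.0000 1.0000
    outer loop
      vertex 10.0 5.0 27.0
      vertex 1.0 7.9 27.0
      vertex 0.0 5.0 27.0
    endloop
  endfacet
  facet normal 0.0000 0.0000 1.0000
    outer loop
      vertex 10.0 5.0 27.0
      vertex 0.0 5.0 27.0
      vertex 1.0 2.1 27.0
    endloop
  endfacet
  facet normal 0.0000 0.0000 1.0000
    outer loop
      vertex 10.0 5.0 27.0
      vertex 1.0 2.1 27.0
      vertex 3.5 0.2 27.0
    endloop
  endfacet
  facet normal 0.0000 0.0000 1.0000
    outer loop
      vertex 10.0 5.0 27.0
      vertex 3.5 0.2 27.0
      vertex 6.5 0.2 27.0
    endloop
  endfacet
  facet normal 0.0000 0.0000 1.0000
    outer loop
      vertex 10.0 5.0 27.0
      vertex 6.5 0.2 27.0
      vertex 9.0 2.1 27.0
    endloop
  endfacet
  facet normal 0.9454 0.3260 0.0000
    outer loop
      vertex 10.0 5.0 0.0
      vertex 9.0 7.9 0.0
      vertex 9.0 7.9 27.0
    endloop
  endfacet
  facet normal 0.9454 0.3260 0.0000
    outer loop
      vertex 10.0 5.0 0.0
      vertex 9.0 7.9 27.0
      vertex 10.0 5.0 27.0
    endloop
  endfacet
  facet normal 0.6051 0.7962 0.0000
    outer loop
      vertex 9.0 7.9 0.0
      vertex 6.5 9.8 0.0
      vertex 6.5 9.8 27.0
    endloop
  endfacet
  facet normal 0.6051 0.7962 0.0000
    outer loop
      vertex 9.0 7.9 0.0
      vertex 6.5 9.8 27.0
      vertex 9.0 7.9 27.0
    endloop
  endfacet
  facet normal 0.0000 1.0000 0.0000
    outer loop
      vertex 6.5 9.8 0.0
      vertex 3.5 9.8 0.0
      vertex 3.5 9.8 27.0
    endloop
  endfacet
  facet normal 0.0000 1.0000 0.0000
    outer loop
      vertex 6.5 9.8 0.0
      vertex 3.5 9.8 27.0
      vertex 6.5 9.8 27.0
    endloop
  endfacet
  facet normal -0.6051 0.7962 0.0000
    outer loop
      vertex 3.5 9.8 0.0
      vertex 1.0 7.9 0.0
      vertex 1.0 7.9 27.0
    endloop
  endfacet
  facet normal -0.6051 0.7962 0.0000
    outer loop
      vertex 3.5 9.8 0.0
      vertex 1.0 7.9 27.0
      vertex 3.5 9.8 27.0
    endloop
  endfacet
  facet normal -0.9454 0.3260 0.0000
    outer loop
      vertex 1.0 7.9 0.0
      vertex 0.0 5.0 0.0
      vertex 0.0 5.0 27.0
    endloop
  endfacet
  facet normal -0.9454 0.3260 0.0000
    outer loop
      vertex 1.0 7.9 0.0
      vertex 0.0 5.0 27.0
      vertex 1.0 7.9 27.0
    endloop
  endfacet
  facet normal -0.9454 -0.3260 0.0000
    outer loop
      vertex 0.0 5.0 0.0
      vertex 1.0 2.1 0.0
      vertex 1.0 2.1 27.0
    endloop
  endfacet
  facet normal -0.9454 -0.3260 0.0000
    outer loop
      vertex 0.0 5.0 0.0
      vertex 1.0 2.1 27.0
      vertex 0.0 5.0 27.0
    endloop
  endfacet
  facet normal -0.6051 -0.7962 0.0000
    outer loop
      vertex 1.0 2.1 0.0
      vertex 3.5 0.2 0.0
      vertex 3.5 0.2 27.0
    endloop
  endfacet
  facet normal -0.6051 -0.7962 0.0000
    outer loop
      vertex 1.0 2.1 0.0
      vertex 3.5 0.2 27.0
      vertex 1.0 2.1 27.0
    endloop
  endfacet
  facet normal 0.0000 -1.0000 0.0000
    outer loop
      vertex 3.5 0.2 0.0
      vertex 6.5 0.2 0.0
      vertex 6.5 0.2 27.0
    endloop
  endfacet
  facet normal 0.0000 -1.0000 0.0000
    outer loop
      vertex 3.5 0.2 0.0
      vertex 6.5 0.2 27.0
      vertex 3.5 0.2 27.0
    endloop
  endfacet
  facet normal 0.6051 -0.7962 0.0000
    outer loop
      vertex 6.5 0.2 0.0
      vertex 9.0 2.1 0.0
      vertex 9.0 2.1 27.0
    endloop
  endfacet
  facet normal 0.6051 -0.7962 0.0000
    outer loop
      vertex 6.5 0.2 0.0
      vertex 9.0 2.1 27.0
      vertex 6.5 0.2 27.0
    endloop
  endfacet
  facet normal 0.9454 -0.3260 0.0000
    outer loop
      vertex 9.0 2.1 0.0
      vertex 10.0 5.0 0.0
      vertex 10.0 5.0 27.0
    endloop
  endfacet
  facet normal 0.9454 -0.3260 0.0000
    outer loop
      vertex 9.0 2.1 0.0
      vertex 10.0 5.0 27.0
      vertex 9.0 2.1 27.0
    endloop
  endfacet
endsolid part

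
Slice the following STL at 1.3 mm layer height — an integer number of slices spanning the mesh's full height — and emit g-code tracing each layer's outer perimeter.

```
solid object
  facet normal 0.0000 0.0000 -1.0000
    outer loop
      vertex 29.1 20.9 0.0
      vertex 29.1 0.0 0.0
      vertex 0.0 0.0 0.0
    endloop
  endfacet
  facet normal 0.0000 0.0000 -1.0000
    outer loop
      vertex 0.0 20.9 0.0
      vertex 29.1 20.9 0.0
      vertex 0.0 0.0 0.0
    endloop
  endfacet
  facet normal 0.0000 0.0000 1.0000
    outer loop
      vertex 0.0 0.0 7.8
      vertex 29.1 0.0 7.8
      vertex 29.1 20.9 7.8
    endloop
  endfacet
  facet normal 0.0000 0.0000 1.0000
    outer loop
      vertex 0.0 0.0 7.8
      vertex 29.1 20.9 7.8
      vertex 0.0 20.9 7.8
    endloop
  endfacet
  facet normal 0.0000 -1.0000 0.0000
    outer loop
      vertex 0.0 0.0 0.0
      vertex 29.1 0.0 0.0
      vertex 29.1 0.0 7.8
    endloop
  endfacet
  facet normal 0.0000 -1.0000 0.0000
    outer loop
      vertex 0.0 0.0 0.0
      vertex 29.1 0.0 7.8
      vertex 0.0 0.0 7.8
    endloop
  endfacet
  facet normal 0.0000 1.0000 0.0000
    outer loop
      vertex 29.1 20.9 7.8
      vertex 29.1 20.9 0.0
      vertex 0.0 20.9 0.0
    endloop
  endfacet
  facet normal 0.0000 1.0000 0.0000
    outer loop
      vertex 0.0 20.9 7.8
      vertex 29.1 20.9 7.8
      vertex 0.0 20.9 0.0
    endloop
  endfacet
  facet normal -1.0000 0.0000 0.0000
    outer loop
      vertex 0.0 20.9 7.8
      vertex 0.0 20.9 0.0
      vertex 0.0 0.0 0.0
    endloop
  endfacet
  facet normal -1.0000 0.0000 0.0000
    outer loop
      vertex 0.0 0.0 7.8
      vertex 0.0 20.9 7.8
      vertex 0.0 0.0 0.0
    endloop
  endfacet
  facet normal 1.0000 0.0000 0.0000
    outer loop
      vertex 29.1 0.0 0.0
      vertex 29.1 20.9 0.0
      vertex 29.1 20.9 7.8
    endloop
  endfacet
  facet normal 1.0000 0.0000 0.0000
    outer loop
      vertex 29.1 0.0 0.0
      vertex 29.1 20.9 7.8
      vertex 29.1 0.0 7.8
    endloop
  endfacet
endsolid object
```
; perimeter-only toolpath
G21 ; units = mm
G90 ; absolute positioning
G28 ; home
; layer 1
G0 Z1.3
G0 X0.0 Y0.0
G1 X29.1 Y0.0
G1 X29.1 Y20.9
G1 X0.0 Y20.9
G1 X0.0 Y0.0
; layer 2
G0 Z2.6
G0 X0.0 Y0.0
G1 X29.1 Y0.0
G1 X29.1 Y20.9
G1 X0.0 Y20.9
G1 X0.0 Y0.0
; layer 3
G0 Z3.9
G0 X0.0 Y0.0
G1 X29.1 Y0.0
G1 X29.1 Y20.9
G1 X0.0 Y20.9
G1 X0.0 Y0.0
; layer 4
G0 Z5.2
G0 X0.0 Y0.0
G1 X29.1 Y0.0
G1 X29.1 Y20.9
G1 X0.0 Y20.9
G1 X0.0 Y0.0
; layer 5
G0 Z6.5
G0 X0.0 Y0.0
G1 X29.1 Y0.0
G1 X29.1 Y20.9
G1 X0.0 Y20.9
G1 X0.0 Y0.0
; layer 6
G0 Z7.8
G0 X0.0 Y0.0
G1 X29.1 Y0.0
G1 X29.1 Y20.9
G1 X0.0 Y20.9
G1 X0.0 Y0.0
M2 ; end

The solid is a rectangular box, roughly 29.1 × 20.9 mm footprint and 7.8 mm tall. Slicing at Δz = 1.3 mm — 6 equal slices spanning the solid's height, so layer i sits at z = i·h/6 — gives 6 non-empty perimeters. Each is a 4-segment closed polygon; G0 lifts to the layer z and rapids to the start vertex, then G1 traces the edges.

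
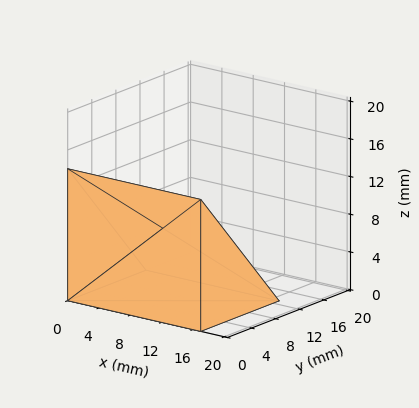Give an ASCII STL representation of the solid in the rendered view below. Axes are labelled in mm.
Reading the render: the shape is a wedge (ramp): 17 × 13 mm base, rising to 14 mm along the y=0 edge and sloping linearly to z=0 at y=13 (dimensions read to the nearest mm from the axis ticks). For the STL, each face is triangulated and given an outward normal.

solid part
  facet normal 0.0000 0.0000 -1.0000
    outer loop
      vertex 17.00 13.00 0.00
      vertex 17.00 0.00 0.00
      vertex 0.00 0.00 0.00
    endloop
  endfacet
  facet normal 0.0000 0.0000 -1.0000
    outer loop
      vertex 0.00 13.00 0.00
      vertex 17.00 13.00 0.00
      vertex 0.00 0.00 0.00
    endloop
  endfacet
  facet normal 0.0000 -1.0000 0.0000
    outer loop
      vertex 0.00 0.00 0.00
      vertex 17.00 0.00 0.00
      vertex 17.00 0.00 14.00
    endloop
  endfacet
  facet normal 0.0000 -1.0000 0.0000
    outer loop
      vertex 0.00 0.00 0.00
      vertex 17.00 0.00 14.00
      vertex 0.00 0.00 14.00
    endloop
  endfacet
  facet normal 0.0000 0.7328 0.6805
    outer loop
      vertex 0.00 0.00 14.00
      vertex 17.00 0.00 14.00
      vertex 17.00 13.00 0.00
    endloop
  endfacet
  facet normal 0.0000 0.7328 0.6805
    outer loop
      vertex 0.00 0.00 14.00
      vertex 17.00 13.00 0.00
      vertex 0.00 13.00 0.00
    endloop
  endfacet
  facet normal -1.0000 0.0000 0.0000
    outer loop
      vertex 0.00 0.00 14.00
      vertex 0.00 13.00 0.00
      vertex 0.00 0.00 0.00
    endloop
  endfacet
  facet normal 1.0000 0.0000 0.0000
    outer loop
      vertex 17.00 0.00 0.00
      vertex 17.00 13.00 0.00
      vertex 17.00 0.00 14.00
    endloop
  endfacet
endsolid part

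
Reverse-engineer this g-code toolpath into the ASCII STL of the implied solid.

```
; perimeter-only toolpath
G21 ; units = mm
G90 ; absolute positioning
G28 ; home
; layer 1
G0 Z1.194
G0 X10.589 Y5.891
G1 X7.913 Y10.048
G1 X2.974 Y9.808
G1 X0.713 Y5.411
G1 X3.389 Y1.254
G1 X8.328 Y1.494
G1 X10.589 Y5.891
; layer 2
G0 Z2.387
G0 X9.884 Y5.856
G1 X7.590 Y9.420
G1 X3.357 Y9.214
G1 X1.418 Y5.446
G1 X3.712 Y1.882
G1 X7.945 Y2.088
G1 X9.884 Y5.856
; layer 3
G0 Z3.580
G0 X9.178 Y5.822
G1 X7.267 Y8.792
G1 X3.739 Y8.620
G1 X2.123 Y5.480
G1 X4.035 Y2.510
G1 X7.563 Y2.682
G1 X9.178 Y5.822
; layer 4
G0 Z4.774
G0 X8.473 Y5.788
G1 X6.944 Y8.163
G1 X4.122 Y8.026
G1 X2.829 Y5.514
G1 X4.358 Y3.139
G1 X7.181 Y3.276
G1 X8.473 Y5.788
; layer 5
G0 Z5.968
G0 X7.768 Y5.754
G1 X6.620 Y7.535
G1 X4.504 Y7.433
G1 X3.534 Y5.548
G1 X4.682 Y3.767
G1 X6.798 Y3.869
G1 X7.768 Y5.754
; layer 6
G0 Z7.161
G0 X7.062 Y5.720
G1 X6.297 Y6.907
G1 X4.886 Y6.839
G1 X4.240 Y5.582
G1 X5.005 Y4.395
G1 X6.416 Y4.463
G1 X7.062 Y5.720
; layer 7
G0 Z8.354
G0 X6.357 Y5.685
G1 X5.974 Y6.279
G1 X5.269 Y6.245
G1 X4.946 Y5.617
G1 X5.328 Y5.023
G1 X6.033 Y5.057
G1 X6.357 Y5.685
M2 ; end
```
solid part
  facet normal 0.0000 0.0000 -1.0000
    outer loop
      vertex 2.592 10.402 0.000
      vertex 8.236 10.676 0.000
      vertex 11.295 5.925 0.000
    endloop
  endfacet
  facet normal 0.0000 0.0000 -1.0000
    outer loop
      vertex 0.007 5.377 0.000
      vertex 2.592 10.402 0.000
      vertex 11.295 5.925 0.000
    endloop
  endfacet
  facet normal 0.0000 0.0000 -1.0000
    outer loop
      vertex 3.066 0.626 0.000
      vertex 0.007 5.377 0.000
      vertex 11.295 5.925 0.000
    endloop
  endfacet
  facet normal 0.0000 0.0000 -1.0000
    outer loop
      vertex 8.710 0.900 0.000
      vertex 3.066 0.626 0.000
      vertex 11.295 5.925 0.000
    endloop
  endfacet
  facet normal 0.7482 0.4818 0.4561
    outer loop
      vertex 11.295 5.925 0.000
      vertex 8.236 10.676 0.000
      vertex 5.651 5.651 9.548
    endloop
  endfacet
  facet normal -0.0432 0.8889 0.4561
    outer loop
      vertex 8.236 10.676 0.000
      vertex 2.592 10.402 0.000
      vertex 5.651 5.651 9.548
    endloop
  endfacet
  facet normal -0.7914 0.4071 0.4561
    outer loop
      vertex 2.592 10.402 0.000
      vertex 0.007 5.377 0.000
      vertex 5.651 5.651 9.548
    endloop
  endfacet
  facet normal -0.7482 -0.4818 0.4561
    outer loop
      vertex 0.007 5.377 0.000
      vertex 3.066 0.626 0.000
      vertex 5.651 5.651 9.548
    endloop
  endfacet
  facet normal 0.0432 -0.8889 0.4561
    outer loop
      vertex 3.066 0.626 0.000
      vertex 8.710 0.900 0.000
      vertex 5.651 5.651 9.548
    endloop
  endfacet
  facet normal 0.7914 -0.4071 0.4561
    outer loop
      vertex 8.710 0.900 0.000
      vertex 11.295 5.925 0.000
      vertex 5.651 5.651 9.548
    endloop
  endfacet
endsolid part

The G0 Z moves step by Δz≈1.194 mm. The G1 loops shrink linearly with z, so the solid tapers from its base footprint up to z≈9.55. Closing with a flat bottom cap and the tapered top and triangulating gives 10 facets — a regular 6-sided pyramid, base circumscribed radius ≈ 5.65 mm, apex at z ≈ 9.55 mm.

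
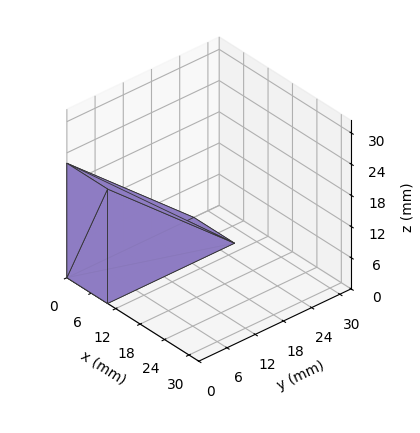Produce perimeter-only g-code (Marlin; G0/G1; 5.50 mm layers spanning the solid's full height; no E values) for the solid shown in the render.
Reading the render: the shape is a wedge (ramp): 10 × 27 mm base, rising to 22 mm along the y=0 edge and sloping linearly to z=0 at y=27 (dimensions read to the nearest mm from the axis ticks). For the g-code, the solid's height is divided into equal slices at the stated Δz and each level perimeter traced with G1 moves after a G0 lift.

; perimeter-only toolpath
G21 ; units = mm
G90 ; absolute positioning
G28 ; home
; layer 1
G0 Z5.50
G0 X0.00 Y0.00
G1 X10.00 Y0.00
G1 X10.00 Y20.25
G1 X0.00 Y20.25
G1 X0.00 Y0.00
; layer 2
G0 Z11.00
G0 X0.00 Y0.00
G1 X10.00 Y0.00
G1 X10.00 Y13.50
G1 X0.00 Y13.50
G1 X0.00 Y0.00
; layer 3
G0 Z16.50
G0 X0.00 Y0.00
G1 X10.00 Y0.00
G1 X10.00 Y6.75
G1 X0.00 Y6.75
G1 X0.00 Y0.00
M2 ; end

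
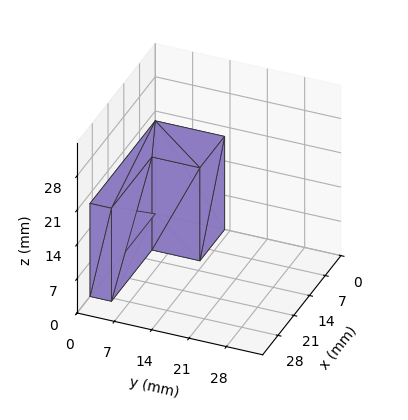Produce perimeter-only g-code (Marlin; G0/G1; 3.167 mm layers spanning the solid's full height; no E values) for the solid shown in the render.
Reading the render: the shape is an L-shaped prism: outer 29 × 13 mm, arm thicknesses ≈ 4 mm (horizontal) and 11 mm (vertical), extruded 19 mm in z (dimensions read to the nearest mm from the axis ticks). For the g-code, the solid's height is divided into equal slices at the stated Δz and each level perimeter traced with G1 moves after a G0 lift.

; perimeter-only toolpath
G21 ; units = mm
G90 ; absolute positioning
G28 ; home
; layer 1
G0 Z3.167
G0 X0.000 Y0.000
G1 X29.000 Y0.000
G1 X29.000 Y4.000
G1 X11.000 Y4.000
G1 X11.000 Y13.000
G1 X0.000 Y13.000
G1 X0.000 Y0.000
; layer 2
G0 Z6.333
G0 X0.000 Y0.000
G1 X29.000 Y0.000
G1 X29.000 Y4.000
G1 X11.000 Y4.000
G1 X11.000 Y13.000
G1 X0.000 Y13.000
G1 X0.000 Y0.000
; layer 3
G0 Z9.500
G0 X0.000 Y0.000
G1 X29.000 Y0.000
G1 X29.000 Y4.000
G1 X11.000 Y4.000
G1 X11.000 Y13.000
G1 X0.000 Y13.000
G1 X0.000 Y0.000
; layer 4
G0 Z12.667
G0 X0.000 Y0.000
G1 X29.000 Y0.000
G1 X29.000 Y4.000
G1 X11.000 Y4.000
G1 X11.000 Y13.000
G1 X0.000 Y13.000
G1 X0.000 Y0.000
; layer 5
G0 Z15.833
G0 X0.000 Y0.000
G1 X29.000 Y0.000
G1 X29.000 Y4.000
G1 X11.000 Y4.000
G1 X11.000 Y13.000
G1 X0.000 Y13.000
G1 X0.000 Y0.000
; layer 6
G0 Z19.000
G0 X0.000 Y0.000
G1 X29.000 Y0.000
G1 X29.000 Y4.000
G1 X11.000 Y4.000
G1 X11.000 Y13.000
G1 X0.000 Y13.000
G1 X0.000 Y0.000
M2 ; end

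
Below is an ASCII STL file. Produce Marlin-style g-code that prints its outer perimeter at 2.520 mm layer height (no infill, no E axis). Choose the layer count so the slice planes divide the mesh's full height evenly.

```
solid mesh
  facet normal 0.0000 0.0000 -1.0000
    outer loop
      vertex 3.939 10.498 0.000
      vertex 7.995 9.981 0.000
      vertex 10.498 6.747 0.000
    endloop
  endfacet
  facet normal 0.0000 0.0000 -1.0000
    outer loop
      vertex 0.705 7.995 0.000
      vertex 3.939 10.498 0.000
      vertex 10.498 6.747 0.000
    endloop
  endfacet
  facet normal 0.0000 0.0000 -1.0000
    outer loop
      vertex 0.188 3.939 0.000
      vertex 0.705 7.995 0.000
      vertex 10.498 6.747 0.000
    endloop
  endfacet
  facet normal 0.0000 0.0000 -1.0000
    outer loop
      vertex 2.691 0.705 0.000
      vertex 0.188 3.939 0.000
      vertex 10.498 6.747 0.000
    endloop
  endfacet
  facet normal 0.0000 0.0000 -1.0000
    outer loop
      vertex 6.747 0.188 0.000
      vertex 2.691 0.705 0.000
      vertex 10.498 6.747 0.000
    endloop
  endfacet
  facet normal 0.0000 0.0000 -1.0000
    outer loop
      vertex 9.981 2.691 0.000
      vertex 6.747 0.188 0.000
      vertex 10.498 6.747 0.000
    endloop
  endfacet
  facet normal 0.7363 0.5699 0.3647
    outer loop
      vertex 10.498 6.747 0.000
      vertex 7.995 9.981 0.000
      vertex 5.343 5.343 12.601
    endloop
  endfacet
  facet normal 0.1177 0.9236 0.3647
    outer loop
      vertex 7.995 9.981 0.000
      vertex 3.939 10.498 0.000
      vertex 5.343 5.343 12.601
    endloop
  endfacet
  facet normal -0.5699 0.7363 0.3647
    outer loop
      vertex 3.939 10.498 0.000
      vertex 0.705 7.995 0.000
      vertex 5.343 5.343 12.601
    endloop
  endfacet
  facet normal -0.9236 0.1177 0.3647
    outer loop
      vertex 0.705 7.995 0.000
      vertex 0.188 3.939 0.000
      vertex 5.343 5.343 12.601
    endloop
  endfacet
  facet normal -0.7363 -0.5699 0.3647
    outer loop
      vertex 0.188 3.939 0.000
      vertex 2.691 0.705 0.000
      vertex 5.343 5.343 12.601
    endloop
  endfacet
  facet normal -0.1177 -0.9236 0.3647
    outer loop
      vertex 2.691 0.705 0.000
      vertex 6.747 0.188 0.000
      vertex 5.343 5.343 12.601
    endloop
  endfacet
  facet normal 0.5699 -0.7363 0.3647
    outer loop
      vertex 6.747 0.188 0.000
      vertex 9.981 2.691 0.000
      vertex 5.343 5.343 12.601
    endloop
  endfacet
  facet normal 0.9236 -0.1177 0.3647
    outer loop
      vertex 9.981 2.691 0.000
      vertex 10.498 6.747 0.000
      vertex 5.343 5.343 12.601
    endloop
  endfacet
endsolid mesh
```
; perimeter-only toolpath
G21 ; units = mm
G90 ; absolute positioning
G28 ; home
; layer 1
G0 Z2.520
G0 X9.467 Y6.466
G1 X7.465 Y9.053
G1 X4.220 Y9.467
G1 X1.633 Y7.465
G1 X1.219 Y4.220
G1 X3.221 Y1.633
G1 X6.466 Y1.219
G1 X9.053 Y3.221
G1 X9.467 Y6.466
; layer 2
G0 Z5.040
G0 X8.436 Y6.185
G1 X6.934 Y8.126
G1 X4.501 Y8.436
G1 X2.560 Y6.934
G1 X2.250 Y4.501
G1 X3.752 Y2.560
G1 X6.185 Y2.250
G1 X8.126 Y3.752
G1 X8.436 Y6.185
; layer 3
G0 Z7.561
G0 X7.405 Y5.905
G1 X6.404 Y7.198
G1 X4.781 Y7.405
G1 X3.488 Y6.404
G1 X3.281 Y4.781
G1 X4.282 Y3.488
G1 X5.905 Y3.281
G1 X7.198 Y4.282
G1 X7.405 Y5.905
; layer 4
G0 Z10.081
G0 X6.374 Y5.624
G1 X5.873 Y6.271
G1 X5.062 Y6.374
G1 X4.415 Y5.873
G1 X4.312 Y5.062
G1 X4.813 Y4.415
G1 X5.624 Y4.312
G1 X6.271 Y4.813
G1 X6.374 Y5.624
M2 ; end

The solid is a regular 8-sided pyramid, base circumscribed radius ≈ 5.34 mm, apex at z ≈ 12.6 mm. Slicing at Δz = 2.520 mm — 5 equal slices spanning the solid's height, so layer i sits at z = i·h/5 — gives 4 non-empty perimeters. Each is a 8-segment closed polygon; G0 lifts to the layer z and rapids to the start vertex, then G1 traces the edges. The cross-section shrinks linearly with z (the slice at the apex is degenerate and omitted).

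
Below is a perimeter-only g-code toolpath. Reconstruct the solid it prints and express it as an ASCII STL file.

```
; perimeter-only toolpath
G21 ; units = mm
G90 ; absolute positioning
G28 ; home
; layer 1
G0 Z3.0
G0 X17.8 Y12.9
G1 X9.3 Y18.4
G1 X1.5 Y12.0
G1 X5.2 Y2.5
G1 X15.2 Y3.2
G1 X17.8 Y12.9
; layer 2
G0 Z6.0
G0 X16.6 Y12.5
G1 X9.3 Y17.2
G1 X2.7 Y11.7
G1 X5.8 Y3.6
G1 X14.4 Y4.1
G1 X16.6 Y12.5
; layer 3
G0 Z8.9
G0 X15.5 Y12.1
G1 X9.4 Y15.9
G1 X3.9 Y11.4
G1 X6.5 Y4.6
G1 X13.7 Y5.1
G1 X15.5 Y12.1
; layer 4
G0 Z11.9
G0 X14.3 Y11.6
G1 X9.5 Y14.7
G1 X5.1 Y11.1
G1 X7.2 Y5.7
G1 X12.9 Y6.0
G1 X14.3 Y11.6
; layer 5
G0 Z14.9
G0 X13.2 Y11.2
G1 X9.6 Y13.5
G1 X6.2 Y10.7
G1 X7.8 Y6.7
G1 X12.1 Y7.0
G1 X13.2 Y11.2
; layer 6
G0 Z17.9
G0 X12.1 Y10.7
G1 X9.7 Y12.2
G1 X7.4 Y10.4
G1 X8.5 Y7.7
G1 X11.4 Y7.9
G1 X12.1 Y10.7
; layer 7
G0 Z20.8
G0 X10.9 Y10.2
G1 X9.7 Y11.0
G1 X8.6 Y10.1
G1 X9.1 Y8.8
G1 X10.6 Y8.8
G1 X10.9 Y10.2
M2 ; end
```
solid part
  facet normal 0.0000 0.0000 -1.0000
    outer loop
      vertex 0.3 12.3 0.0
      vertex 9.2 19.6 0.0
      vertex 18.9 13.4 0.0
    endloop
  endfacet
  facet normal 0.0000 0.0000 -1.0000
    outer loop
      vertex 4.5 1.5 0.0
      vertex 0.3 12.3 0.0
      vertex 18.9 13.4 0.0
    endloop
  endfacet
  facet normal 0.0000 0.0000 -1.0000
    outer loop
      vertex 16.0 2.2 0.0
      vertex 4.5 1.5 0.0
      vertex 18.9 13.4 0.0
    endloop
  endfacet
  facet normal 0.5109 0.7993 0.3163
    outer loop
      vertex 18.9 13.4 0.0
      vertex 9.2 19.6 0.0
      vertex 9.8 9.8 23.8
    endloop
  endfacet
  facet normal -0.6015 0.7333 0.3171
    outer loop
      vertex 9.2 19.6 0.0
      vertex 0.3 12.3 0.0
      vertex 9.8 9.8 23.8
    endloop
  endfacet
  facet normal -0.8840 -0.3438 0.3168
    outer loop
      vertex 0.3 12.3 0.0
      vertex 4.5 1.5 0.0
      vertex 9.8 9.8 23.8
    endloop
  endfacet
  facet normal 0.0576 -0.9466 0.3173
    outer loop
      vertex 4.5 1.5 0.0
      vertex 16.0 2.2 0.0
      vertex 9.8 9.8 23.8
    endloop
  endfacet
  facet normal 0.9187 -0.2379 0.3153
    outer loop
      vertex 16.0 2.2 0.0
      vertex 18.9 13.4 0.0
      vertex 9.8 9.8 23.8
    endloop
  endfacet
endsolid part

The G0 Z moves step by Δz≈3.0 mm. The G1 loops shrink linearly with z, so the solid tapers from its base footprint up to z≈23.8. Closing with a flat bottom cap and the tapered top and triangulating gives 8 facets — a regular 5-sided pyramid, base circumscribed radius ≈ 9.8 mm, apex at z ≈ 23.8 mm.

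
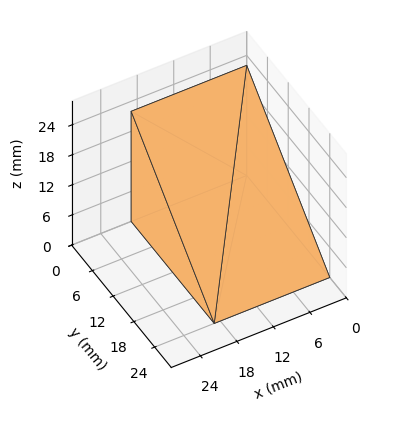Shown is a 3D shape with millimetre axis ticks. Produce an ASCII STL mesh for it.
Reading the render: the shape is a wedge (ramp): 19 × 24 mm base, rising to 22 mm along the y=0 edge and sloping linearly to z=0 at y=24 (dimensions read to the nearest mm from the axis ticks). For the STL, each face is triangulated and given an outward normal.

solid part
  facet normal 0.0000 0.0000 -1.0000
    outer loop
      vertex 19.0 24.0 0.0
      vertex 19.0 0.0 0.0
      vertex 0.0 0.0 0.0
    endloop
  endfacet
  facet normal 0.0000 0.0000 -1.0000
    outer loop
      vertex 0.0 24.0 0.0
      vertex 19.0 24.0 0.0
      vertex 0.0 0.0 0.0
    endloop
  endfacet
  facet normal 0.0000 -1.0000 0.0000
    outer loop
      vertex 0.0 0.0 0.0
      vertex 19.0 0.0 0.0
      vertex 19.0 0.0 22.0
    endloop
  endfacet
  facet normal 0.0000 -1.0000 0.0000
    outer loop
      vertex 0.0 0.0 0.0
      vertex 19.0 0.0 22.0
      vertex 0.0 0.0 22.0
    endloop
  endfacet
  facet normal 0.0000 0.6757 0.7372
    outer loop
      vertex 0.0 0.0 22.0
      vertex 19.0 0.0 22.0
      vertex 19.0 24.0 0.0
    endloop
  endfacet
  facet normal 0.0000 0.6757 0.7372
    outer loop
      vertex 0.0 0.0 22.0
      vertex 19.0 24.0 0.0
      vertex 0.0 24.0 0.0
    endloop
  endfacet
  facet normal -1.0000 0.0000 0.0000
    outer loop
      vertex 0.0 0.0 22.0
      vertex 0.0 24.0 0.0
      vertex 0.0 0.0 0.0
    endloop
  endfacet
  facet normal 1.0000 0.0000 0.0000
    outer loop
      vertex 19.0 0.0 0.0
      vertex 19.0 24.0 0.0
      vertex 19.0 0.0 22.0
    endloop
  endfacet
endsolid part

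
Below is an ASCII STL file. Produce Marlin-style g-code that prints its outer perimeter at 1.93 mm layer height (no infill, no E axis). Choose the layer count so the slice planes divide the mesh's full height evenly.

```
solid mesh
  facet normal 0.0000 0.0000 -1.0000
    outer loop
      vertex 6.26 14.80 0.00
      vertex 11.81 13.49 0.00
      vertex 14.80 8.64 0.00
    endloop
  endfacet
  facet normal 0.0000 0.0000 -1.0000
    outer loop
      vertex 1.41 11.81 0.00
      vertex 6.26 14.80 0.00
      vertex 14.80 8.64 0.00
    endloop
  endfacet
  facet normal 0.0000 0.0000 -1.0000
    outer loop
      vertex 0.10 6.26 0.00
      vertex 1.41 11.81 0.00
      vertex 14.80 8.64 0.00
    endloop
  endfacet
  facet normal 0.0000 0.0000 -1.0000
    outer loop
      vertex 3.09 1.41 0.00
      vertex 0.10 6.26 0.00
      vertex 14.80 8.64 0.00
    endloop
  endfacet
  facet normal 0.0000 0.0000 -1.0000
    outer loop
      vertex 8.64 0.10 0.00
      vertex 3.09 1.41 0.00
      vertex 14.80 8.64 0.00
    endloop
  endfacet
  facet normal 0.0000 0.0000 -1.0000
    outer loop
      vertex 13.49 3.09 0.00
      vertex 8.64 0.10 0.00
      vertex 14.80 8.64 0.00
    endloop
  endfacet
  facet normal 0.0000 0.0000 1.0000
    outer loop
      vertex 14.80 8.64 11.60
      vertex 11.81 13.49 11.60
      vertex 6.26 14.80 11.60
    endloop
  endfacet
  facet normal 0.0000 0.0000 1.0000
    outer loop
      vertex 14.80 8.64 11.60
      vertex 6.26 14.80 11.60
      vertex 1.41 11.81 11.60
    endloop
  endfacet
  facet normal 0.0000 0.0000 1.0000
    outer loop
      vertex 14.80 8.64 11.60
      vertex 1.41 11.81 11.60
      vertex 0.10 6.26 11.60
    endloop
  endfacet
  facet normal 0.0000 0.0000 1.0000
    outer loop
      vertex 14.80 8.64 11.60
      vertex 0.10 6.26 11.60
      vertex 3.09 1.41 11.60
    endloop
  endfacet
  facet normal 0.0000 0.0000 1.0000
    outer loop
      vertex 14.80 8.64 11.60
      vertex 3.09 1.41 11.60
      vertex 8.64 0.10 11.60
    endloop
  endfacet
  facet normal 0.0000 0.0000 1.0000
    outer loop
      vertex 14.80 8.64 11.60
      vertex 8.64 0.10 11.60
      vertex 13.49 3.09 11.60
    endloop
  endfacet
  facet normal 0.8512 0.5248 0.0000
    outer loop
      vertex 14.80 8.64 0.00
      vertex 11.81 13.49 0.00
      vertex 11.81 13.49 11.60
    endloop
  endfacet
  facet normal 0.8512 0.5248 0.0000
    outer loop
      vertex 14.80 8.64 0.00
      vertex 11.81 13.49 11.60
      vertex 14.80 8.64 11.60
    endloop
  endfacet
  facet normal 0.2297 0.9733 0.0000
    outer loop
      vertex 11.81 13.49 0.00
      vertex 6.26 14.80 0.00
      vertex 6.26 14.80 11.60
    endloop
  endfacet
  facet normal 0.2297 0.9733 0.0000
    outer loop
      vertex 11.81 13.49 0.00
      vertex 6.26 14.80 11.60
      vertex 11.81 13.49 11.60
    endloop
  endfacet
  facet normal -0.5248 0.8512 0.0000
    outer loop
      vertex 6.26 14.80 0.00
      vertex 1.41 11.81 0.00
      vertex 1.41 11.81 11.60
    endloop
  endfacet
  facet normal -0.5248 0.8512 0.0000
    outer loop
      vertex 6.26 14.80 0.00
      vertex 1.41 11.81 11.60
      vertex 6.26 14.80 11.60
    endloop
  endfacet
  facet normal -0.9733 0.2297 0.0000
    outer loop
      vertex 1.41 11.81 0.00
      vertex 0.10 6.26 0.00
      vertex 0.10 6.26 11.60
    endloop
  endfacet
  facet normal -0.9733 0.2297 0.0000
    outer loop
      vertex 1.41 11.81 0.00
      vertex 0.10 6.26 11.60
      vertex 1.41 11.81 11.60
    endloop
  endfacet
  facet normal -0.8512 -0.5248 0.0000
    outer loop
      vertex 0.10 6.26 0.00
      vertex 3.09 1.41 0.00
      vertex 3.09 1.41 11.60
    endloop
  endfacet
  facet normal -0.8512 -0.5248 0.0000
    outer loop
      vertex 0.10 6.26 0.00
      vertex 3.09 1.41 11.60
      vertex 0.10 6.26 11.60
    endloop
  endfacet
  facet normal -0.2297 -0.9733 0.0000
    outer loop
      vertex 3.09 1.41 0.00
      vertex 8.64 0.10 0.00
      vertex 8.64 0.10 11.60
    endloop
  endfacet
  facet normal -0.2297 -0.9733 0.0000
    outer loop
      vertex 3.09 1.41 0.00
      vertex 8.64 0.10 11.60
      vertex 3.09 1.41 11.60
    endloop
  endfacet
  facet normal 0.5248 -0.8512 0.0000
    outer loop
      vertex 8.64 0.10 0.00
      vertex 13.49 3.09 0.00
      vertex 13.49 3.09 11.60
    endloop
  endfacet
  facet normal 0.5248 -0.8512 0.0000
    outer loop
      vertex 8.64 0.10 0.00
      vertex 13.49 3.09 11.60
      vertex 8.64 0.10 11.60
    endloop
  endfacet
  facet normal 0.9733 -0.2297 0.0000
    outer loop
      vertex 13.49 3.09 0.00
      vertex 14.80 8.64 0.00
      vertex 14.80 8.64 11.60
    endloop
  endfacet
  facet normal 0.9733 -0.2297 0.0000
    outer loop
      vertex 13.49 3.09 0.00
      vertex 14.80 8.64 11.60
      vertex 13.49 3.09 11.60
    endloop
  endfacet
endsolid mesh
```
; perimeter-only toolpath
G21 ; units = mm
G90 ; absolute positioning
G28 ; home
; layer 1
G0 Z1.93
G0 X14.80 Y8.64
G1 X11.81 Y13.49
G1 X6.26 Y14.80
G1 X1.41 Y11.81
G1 X0.10 Y6.26
G1 X3.09 Y1.41
G1 X8.64 Y0.10
G1 X13.49 Y3.09
G1 X14.80 Y8.64
; layer 2
G0 Z3.87
G0 X14.80 Y8.64
G1 X11.81 Y13.49
G1 X6.26 Y14.80
G1 X1.41 Y11.81
G1 X0.10 Y6.26
G1 X3.09 Y1.41
G1 X8.64 Y0.10
G1 X13.49 Y3.09
G1 X14.80 Y8.64
; layer 3
G0 Z5.80
G0 X14.80 Y8.64
G1 X11.81 Y13.49
G1 X6.26 Y14.80
G1 X1.41 Y11.81
G1 X0.10 Y6.26
G1 X3.09 Y1.41
G1 X8.64 Y0.10
G1 X13.49 Y3.09
G1 X14.80 Y8.64
; layer 4
G0 Z7.73
G0 X14.80 Y8.64
G1 X11.81 Y13.49
G1 X6.26 Y14.80
G1 X1.41 Y11.81
G1 X0.10 Y6.26
G1 X3.09 Y1.41
G1 X8.64 Y0.10
G1 X13.49 Y3.09
G1 X14.80 Y8.64
; layer 5
G0 Z9.67
G0 X14.80 Y8.64
G1 X11.81 Y13.49
G1 X6.26 Y14.80
G1 X1.41 Y11.81
G1 X0.10 Y6.26
G1 X3.09 Y1.41
G1 X8.64 Y0.10
G1 X13.49 Y3.09
G1 X14.80 Y8.64
; layer 6
G0 Z11.60
G0 X14.80 Y8.64
G1 X11.81 Y13.49
G1 X6.26 Y14.80
G1 X1.41 Y11.81
G1 X0.10 Y6.26
G1 X3.09 Y1.41
G1 X8.64 Y0.10
G1 X13.49 Y3.09
G1 X14.80 Y8.64
M2 ; end

The solid is a regular 8-sided prism (a cylinder approximated with 8 flat sides), circumscribed radius ≈ 7.45 mm, height ≈ 11.6 mm. Slicing at Δz = 1.93 mm — 6 equal slices spanning the solid's height, so layer i sits at z = i·h/6 — gives 6 non-empty perimeters. Each is a 8-segment closed polygon; G0 lifts to the layer z and rapids to the start vertex, then G1 traces the edges.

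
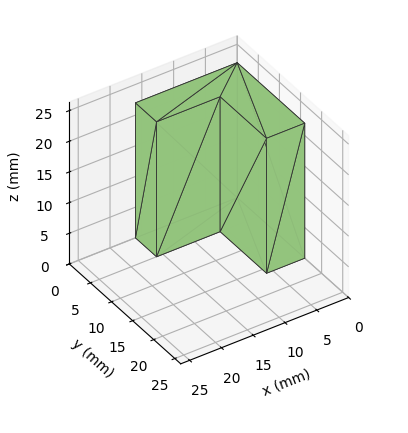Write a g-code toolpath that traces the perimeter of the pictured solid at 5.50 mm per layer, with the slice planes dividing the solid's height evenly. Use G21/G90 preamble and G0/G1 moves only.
Reading the render: the shape is an L-shaped prism: outer 16 × 16 mm, arm thicknesses ≈ 5 mm (horizontal) and 6 mm (vertical), extruded 22 mm in z (dimensions read to the nearest mm from the axis ticks). For the g-code, the solid's height is divided into equal slices at the stated Δz and each level perimeter traced with G1 moves after a G0 lift.

; perimeter-only toolpath
G21 ; units = mm
G90 ; absolute positioning
G28 ; home
; layer 1
G0 Z5.50
G0 X0.00 Y0.00
G1 X16.00 Y0.00
G1 X16.00 Y5.00
G1 X6.00 Y5.00
G1 X6.00 Y16.00
G1 X0.00 Y16.00
G1 X0.00 Y0.00
; layer 2
G0 Z11.00
G0 X0.00 Y0.00
G1 X16.00 Y0.00
G1 X16.00 Y5.00
G1 X6.00 Y5.00
G1 X6.00 Y16.00
G1 X0.00 Y16.00
G1 X0.00 Y0.00
; layer 3
G0 Z16.50
G0 X0.00 Y0.00
G1 X16.00 Y0.00
G1 X16.00 Y5.00
G1 X6.00 Y5.00
G1 X6.00 Y16.00
G1 X0.00 Y16.00
G1 X0.00 Y0.00
; layer 4
G0 Z22.00
G0 X0.00 Y0.00
G1 X16.00 Y0.00
G1 X16.00 Y5.00
G1 X6.00 Y5.00
G1 X6.00 Y16.00
G1 X0.00 Y16.00
G1 X0.00 Y0.00
M2 ; end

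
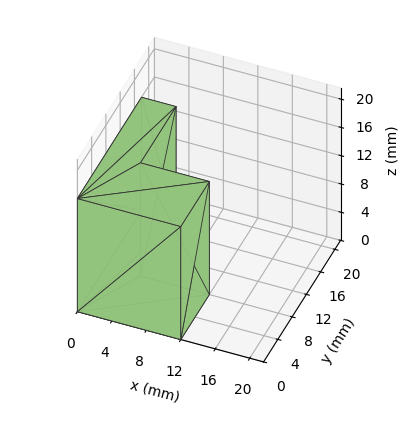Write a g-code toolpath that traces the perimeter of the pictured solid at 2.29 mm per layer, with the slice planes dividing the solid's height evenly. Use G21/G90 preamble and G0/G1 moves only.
Reading the render: the shape is an L-shaped prism: outer 12 × 18 mm, arm thicknesses ≈ 8 mm (horizontal) and 4 mm (vertical), extruded 16 mm in z (dimensions read to the nearest mm from the axis ticks). For the g-code, the solid's height is divided into equal slices at the stated Δz and each level perimeter traced with G1 moves after a G0 lift.

; perimeter-only toolpath
G21 ; units = mm
G90 ; absolute positioning
G28 ; home
; layer 1
G0 Z2.29
G0 X0.00 Y0.00
G1 X12.00 Y0.00
G1 X12.00 Y8.00
G1 X4.00 Y8.00
G1 X4.00 Y18.00
G1 X0.00 Y18.00
G1 X0.00 Y0.00
; layer 2
G0 Z4.57
G0 X0.00 Y0.00
G1 X12.00 Y0.00
G1 X12.00 Y8.00
G1 X4.00 Y8.00
G1 X4.00 Y18.00
G1 X0.00 Y18.00
G1 X0.00 Y0.00
; layer 3
G0 Z6.86
G0 X0.00 Y0.00
G1 X12.00 Y0.00
G1 X12.00 Y8.00
G1 X4.00 Y8.00
G1 X4.00 Y18.00
G1 X0.00 Y18.00
G1 X0.00 Y0.00
; layer 4
G0 Z9.14
G0 X0.00 Y0.00
G1 X12.00 Y0.00
G1 X12.00 Y8.00
G1 X4.00 Y8.00
G1 X4.00 Y18.00
G1 X0.00 Y18.00
G1 X0.00 Y0.00
; layer 5
G0 Z11.43
G0 X0.00 Y0.00
G1 X12.00 Y0.00
G1 X12.00 Y8.00
G1 X4.00 Y8.00
G1 X4.00 Y18.00
G1 X0.00 Y18.00
G1 X0.00 Y0.00
; layer 6
G0 Z13.71
G0 X0.00 Y0.00
G1 X12.00 Y0.00
G1 X12.00 Y8.00
G1 X4.00 Y8.00
G1 X4.00 Y18.00
G1 X0.00 Y18.00
G1 X0.00 Y0.00
; layer 7
G0 Z16.00
G0 X0.00 Y0.00
G1 X12.00 Y0.00
G1 X12.00 Y8.00
G1 X4.00 Y8.00
G1 X4.00 Y18.00
G1 X0.00 Y18.00
G1 X0.00 Y0.00
M2 ; end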